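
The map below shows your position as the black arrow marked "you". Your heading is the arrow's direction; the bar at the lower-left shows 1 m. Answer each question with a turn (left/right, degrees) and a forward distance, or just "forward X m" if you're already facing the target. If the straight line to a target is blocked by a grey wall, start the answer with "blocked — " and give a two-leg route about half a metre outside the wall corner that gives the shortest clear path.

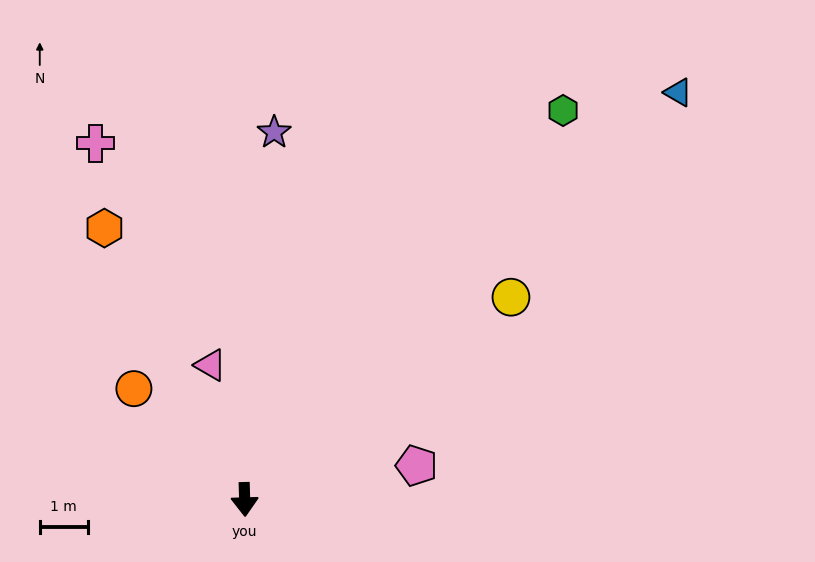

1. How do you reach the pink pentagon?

turn left 100°, forward 3.7 m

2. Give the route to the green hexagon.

turn left 139°, forward 10.5 m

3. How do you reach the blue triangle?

turn left 132°, forward 12.4 m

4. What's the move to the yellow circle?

turn left 126°, forward 7.0 m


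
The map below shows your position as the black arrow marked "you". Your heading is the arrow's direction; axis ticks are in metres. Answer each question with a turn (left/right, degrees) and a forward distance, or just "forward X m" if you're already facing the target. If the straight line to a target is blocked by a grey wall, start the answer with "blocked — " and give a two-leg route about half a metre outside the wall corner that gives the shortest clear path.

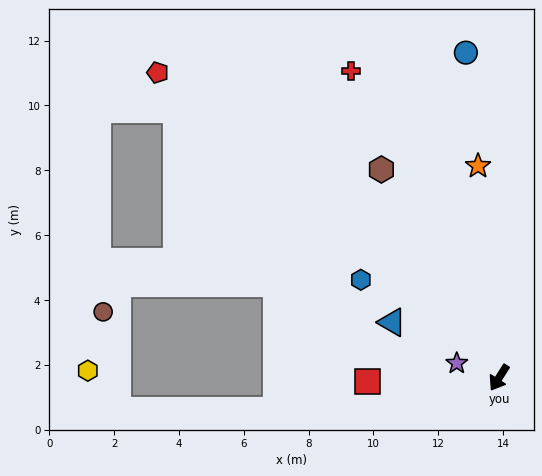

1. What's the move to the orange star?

turn right 142°, forward 6.6 m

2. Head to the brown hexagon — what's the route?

turn right 118°, forward 7.4 m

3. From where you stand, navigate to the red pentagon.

turn right 99°, forward 14.1 m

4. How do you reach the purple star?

turn right 77°, forward 1.4 m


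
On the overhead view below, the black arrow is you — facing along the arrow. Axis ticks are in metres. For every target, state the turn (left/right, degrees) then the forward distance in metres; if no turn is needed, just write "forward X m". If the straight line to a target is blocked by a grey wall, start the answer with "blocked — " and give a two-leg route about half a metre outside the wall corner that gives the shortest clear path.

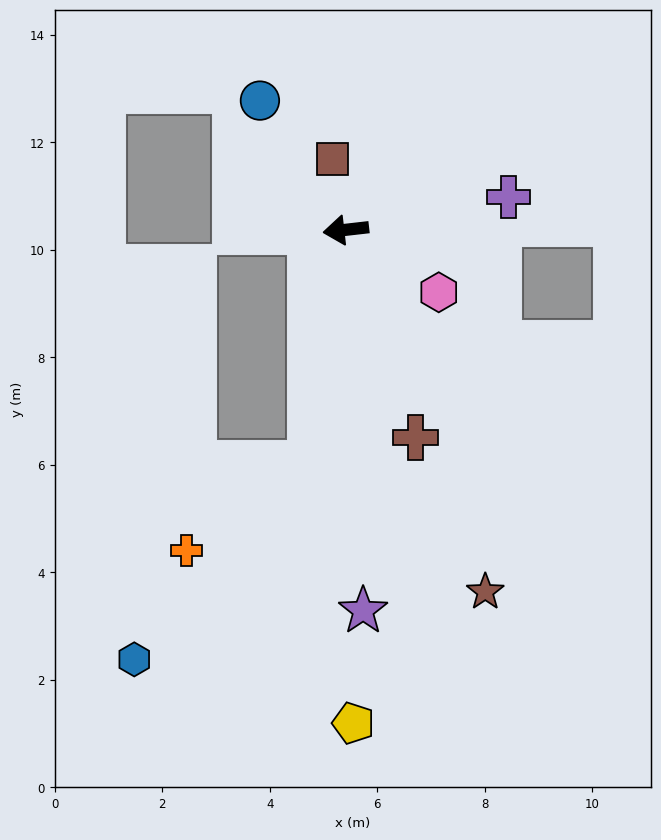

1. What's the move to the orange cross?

blocked — turn left 75°, forward 4.4 m, then turn right 46°, forward 2.8 m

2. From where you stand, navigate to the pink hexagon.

turn left 140°, forward 2.1 m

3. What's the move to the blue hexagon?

blocked — turn left 75°, forward 4.4 m, then turn right 33°, forward 4.9 m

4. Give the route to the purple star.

turn left 86°, forward 7.1 m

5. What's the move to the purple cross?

turn right 175°, forward 3.1 m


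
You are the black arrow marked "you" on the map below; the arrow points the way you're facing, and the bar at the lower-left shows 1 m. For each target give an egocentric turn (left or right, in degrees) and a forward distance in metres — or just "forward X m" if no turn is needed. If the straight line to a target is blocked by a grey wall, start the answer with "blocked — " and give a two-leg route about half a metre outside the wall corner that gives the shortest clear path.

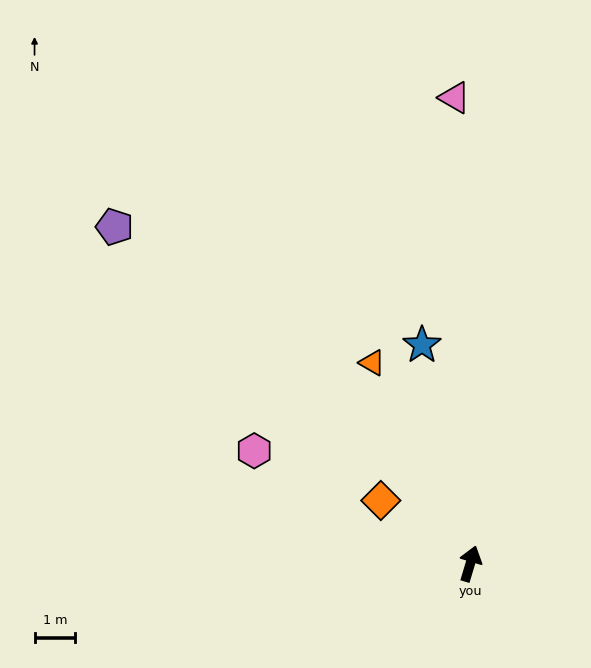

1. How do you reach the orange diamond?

turn left 71°, forward 2.7 m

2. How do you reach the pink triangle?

turn left 19°, forward 11.5 m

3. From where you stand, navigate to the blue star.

turn left 29°, forward 5.5 m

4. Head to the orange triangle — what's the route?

turn left 43°, forward 5.5 m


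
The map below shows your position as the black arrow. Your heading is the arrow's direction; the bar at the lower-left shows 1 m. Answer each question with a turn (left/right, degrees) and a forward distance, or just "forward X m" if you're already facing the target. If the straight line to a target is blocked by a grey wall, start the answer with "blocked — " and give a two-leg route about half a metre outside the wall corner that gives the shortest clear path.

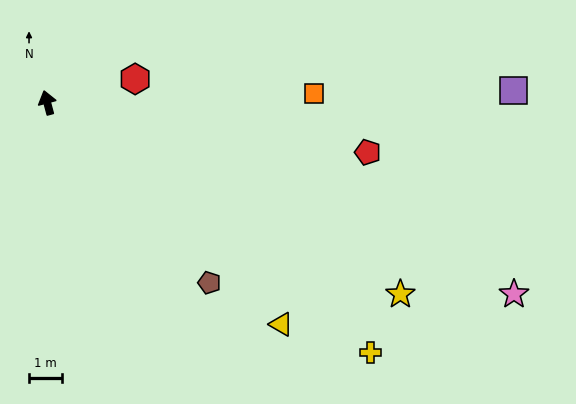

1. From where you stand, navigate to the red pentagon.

turn right 114°, forward 9.9 m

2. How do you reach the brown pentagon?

turn right 153°, forward 7.4 m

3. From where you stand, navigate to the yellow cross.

turn right 143°, forward 12.5 m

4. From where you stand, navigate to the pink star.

turn right 127°, forward 15.4 m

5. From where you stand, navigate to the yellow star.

turn right 133°, forward 12.3 m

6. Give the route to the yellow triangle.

turn right 148°, forward 9.8 m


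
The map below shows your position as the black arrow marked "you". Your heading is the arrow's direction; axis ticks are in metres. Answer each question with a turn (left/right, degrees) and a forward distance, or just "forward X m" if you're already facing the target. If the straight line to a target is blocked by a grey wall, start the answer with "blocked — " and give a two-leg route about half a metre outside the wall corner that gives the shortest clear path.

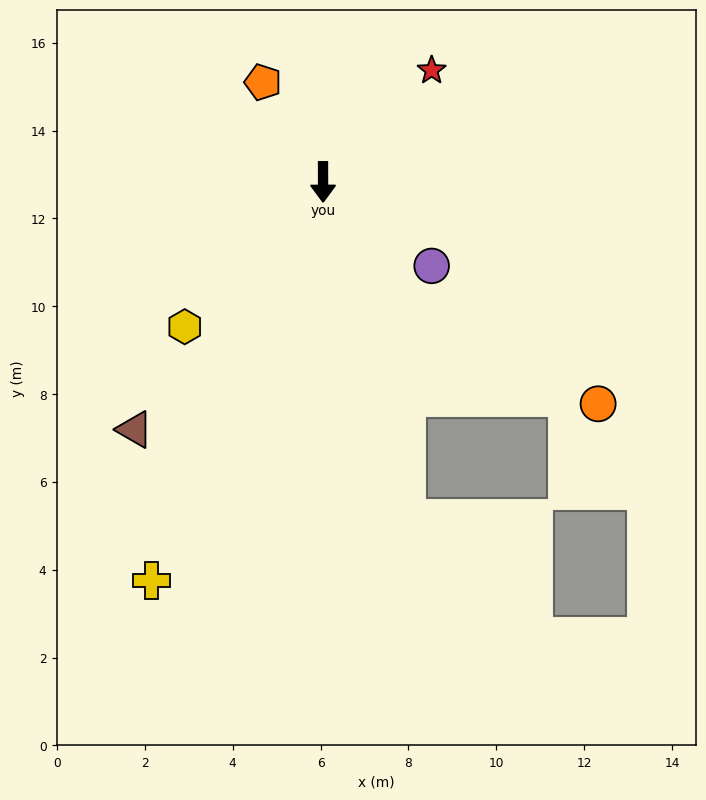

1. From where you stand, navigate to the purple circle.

turn left 52°, forward 3.1 m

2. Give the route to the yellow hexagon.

turn right 44°, forward 4.6 m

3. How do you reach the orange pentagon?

turn right 149°, forward 2.7 m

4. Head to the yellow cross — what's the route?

turn right 23°, forward 9.9 m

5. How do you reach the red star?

turn left 136°, forward 3.5 m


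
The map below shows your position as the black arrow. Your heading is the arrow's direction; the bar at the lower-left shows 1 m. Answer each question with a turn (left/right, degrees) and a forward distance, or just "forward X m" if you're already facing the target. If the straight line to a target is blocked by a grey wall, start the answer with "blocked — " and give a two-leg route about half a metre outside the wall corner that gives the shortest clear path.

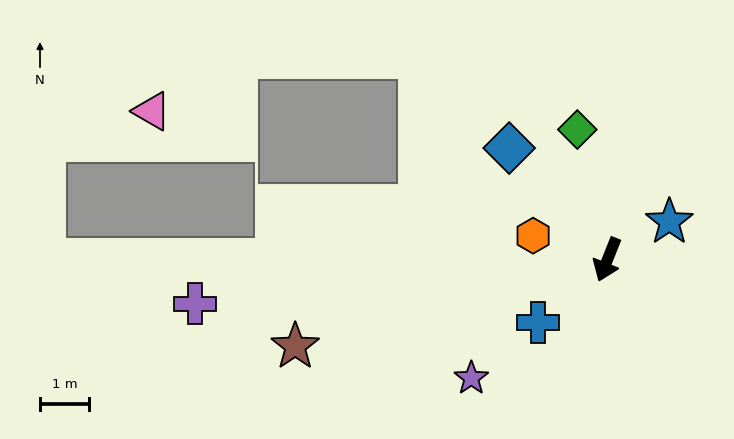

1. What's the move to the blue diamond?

turn right 117°, forward 3.0 m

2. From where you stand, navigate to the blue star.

turn left 143°, forward 1.5 m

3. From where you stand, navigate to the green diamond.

turn right 145°, forward 2.7 m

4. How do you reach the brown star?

turn right 53°, forward 6.6 m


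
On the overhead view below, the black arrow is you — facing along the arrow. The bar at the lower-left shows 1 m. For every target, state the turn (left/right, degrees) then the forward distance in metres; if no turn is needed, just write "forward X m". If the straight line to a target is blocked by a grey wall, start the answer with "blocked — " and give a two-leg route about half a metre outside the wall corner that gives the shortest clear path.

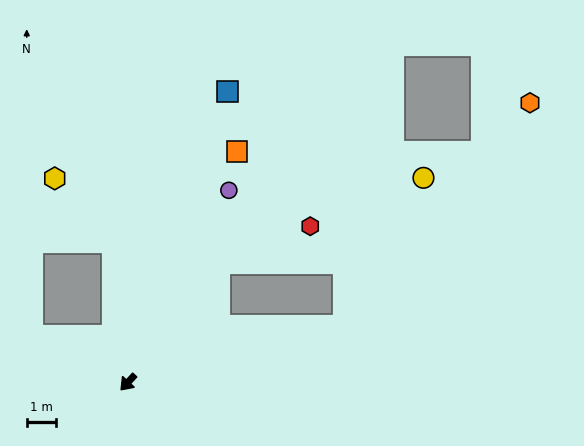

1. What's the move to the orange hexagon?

blocked — turn left 147°, forward 7.8 m, then turn left 36°, forward 10.1 m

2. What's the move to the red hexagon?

blocked — turn right 174°, forward 5.2 m, then turn right 32°, forward 3.4 m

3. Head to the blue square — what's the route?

turn right 156°, forward 10.7 m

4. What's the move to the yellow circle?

blocked — turn left 147°, forward 7.8 m, then turn left 48°, forward 5.9 m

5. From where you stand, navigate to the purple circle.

turn right 165°, forward 7.5 m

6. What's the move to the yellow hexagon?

blocked — turn right 132°, forward 4.9 m, then turn left 38°, forward 3.0 m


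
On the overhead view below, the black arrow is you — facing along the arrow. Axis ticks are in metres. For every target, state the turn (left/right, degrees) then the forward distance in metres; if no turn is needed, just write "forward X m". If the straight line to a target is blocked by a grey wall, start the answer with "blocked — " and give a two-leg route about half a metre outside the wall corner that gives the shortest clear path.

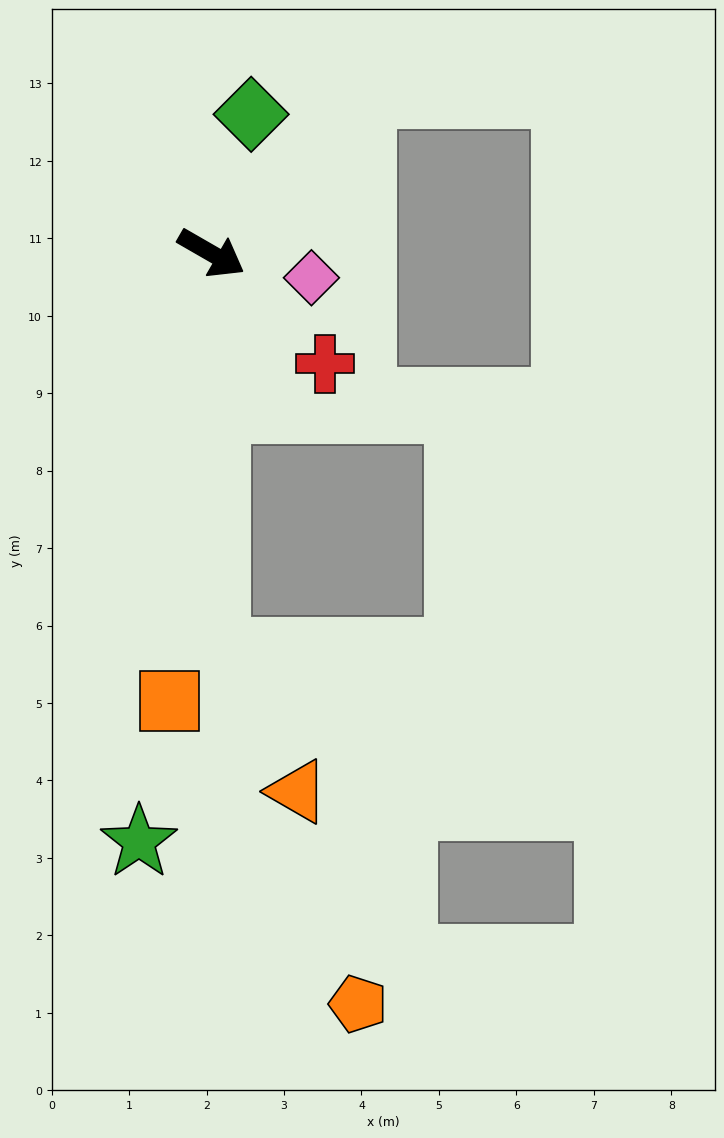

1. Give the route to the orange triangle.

blocked — turn right 59°, forward 5.1 m, then turn left 29°, forward 2.1 m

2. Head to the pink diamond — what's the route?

turn left 16°, forward 1.3 m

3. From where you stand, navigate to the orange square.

turn right 65°, forward 5.8 m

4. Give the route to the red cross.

turn right 14°, forward 2.0 m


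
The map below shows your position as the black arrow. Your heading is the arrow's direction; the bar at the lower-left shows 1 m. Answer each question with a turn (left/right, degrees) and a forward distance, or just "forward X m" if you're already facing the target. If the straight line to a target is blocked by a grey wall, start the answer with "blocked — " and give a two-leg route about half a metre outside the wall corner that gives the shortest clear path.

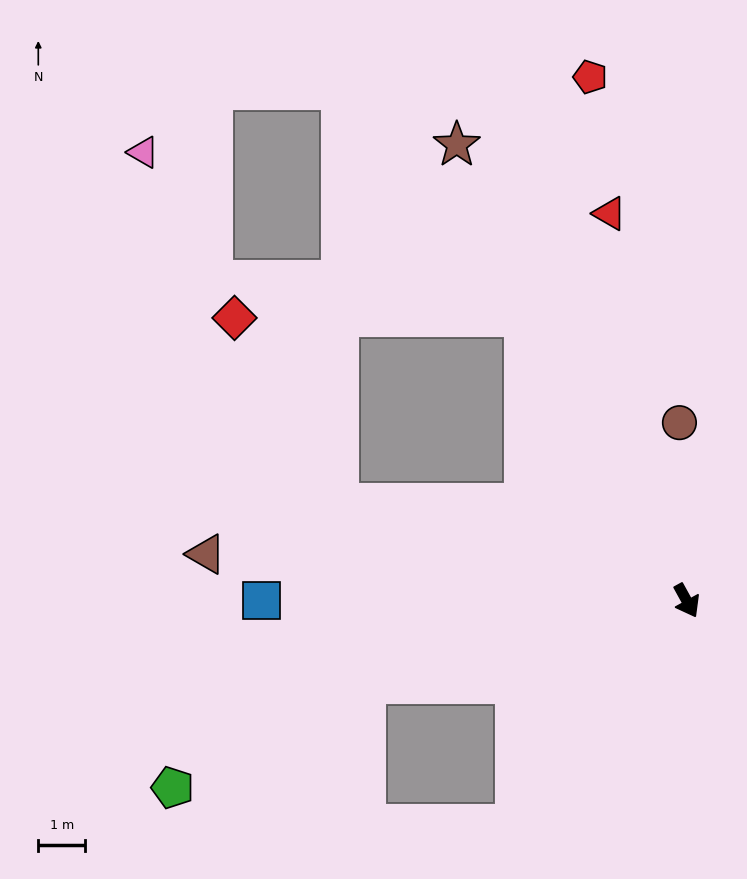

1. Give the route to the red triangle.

turn left 162°, forward 8.4 m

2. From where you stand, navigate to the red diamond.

blocked — turn right 134°, forward 7.7 m, then turn right 45°, forward 4.5 m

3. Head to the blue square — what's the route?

turn right 119°, forward 9.0 m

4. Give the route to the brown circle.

turn left 153°, forward 3.8 m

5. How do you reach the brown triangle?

turn right 124°, forward 10.3 m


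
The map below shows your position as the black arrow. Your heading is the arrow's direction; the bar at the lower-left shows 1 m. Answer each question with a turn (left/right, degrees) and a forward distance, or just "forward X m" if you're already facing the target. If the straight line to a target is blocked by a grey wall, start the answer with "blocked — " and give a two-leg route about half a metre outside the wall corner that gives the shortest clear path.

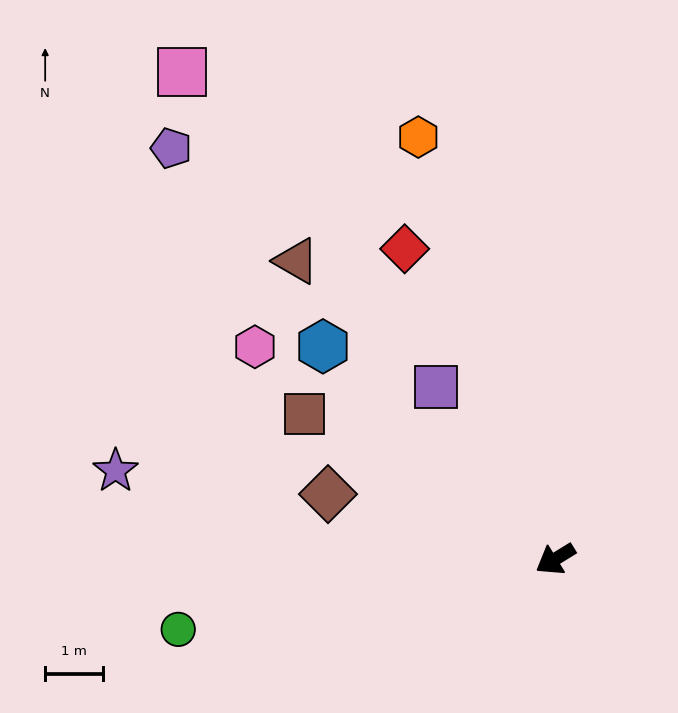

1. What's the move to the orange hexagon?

turn right 104°, forward 7.7 m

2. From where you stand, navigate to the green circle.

turn right 21°, forward 6.7 m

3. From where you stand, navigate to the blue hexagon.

turn right 74°, forward 5.5 m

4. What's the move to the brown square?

turn right 62°, forward 5.0 m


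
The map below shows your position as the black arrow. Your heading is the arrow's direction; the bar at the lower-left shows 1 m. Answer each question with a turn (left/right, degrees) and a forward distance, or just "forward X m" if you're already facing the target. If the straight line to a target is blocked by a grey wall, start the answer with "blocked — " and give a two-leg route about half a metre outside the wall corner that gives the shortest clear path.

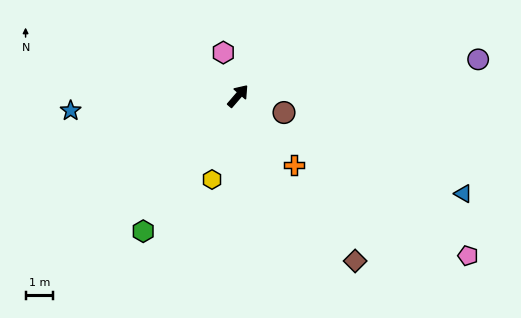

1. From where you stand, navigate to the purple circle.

turn right 41°, forward 8.7 m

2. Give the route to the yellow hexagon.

turn right 157°, forward 3.1 m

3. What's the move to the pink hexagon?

turn left 59°, forward 1.6 m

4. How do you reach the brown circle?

turn right 69°, forward 1.8 m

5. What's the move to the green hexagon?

turn right 174°, forward 5.9 m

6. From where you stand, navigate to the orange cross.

turn right 100°, forward 3.2 m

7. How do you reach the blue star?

turn left 136°, forward 6.0 m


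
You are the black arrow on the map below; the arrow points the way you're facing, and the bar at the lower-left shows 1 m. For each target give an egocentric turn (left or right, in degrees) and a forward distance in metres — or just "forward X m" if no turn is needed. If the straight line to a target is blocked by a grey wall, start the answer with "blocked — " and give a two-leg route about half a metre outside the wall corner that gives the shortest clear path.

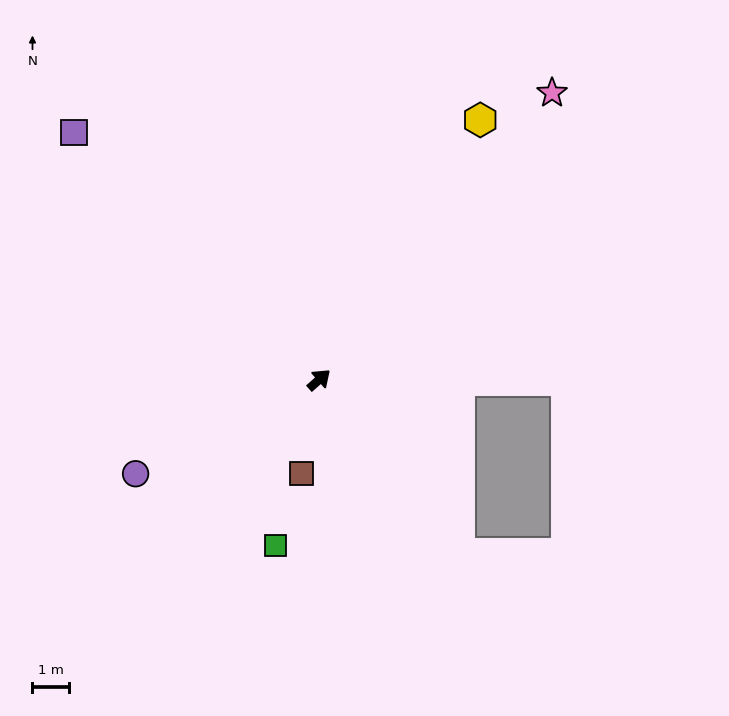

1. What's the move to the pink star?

turn left 9°, forward 10.2 m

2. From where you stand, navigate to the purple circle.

turn left 166°, forward 5.7 m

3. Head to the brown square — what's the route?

turn right 142°, forward 2.6 m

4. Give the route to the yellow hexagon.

turn left 17°, forward 8.4 m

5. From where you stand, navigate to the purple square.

turn left 93°, forward 9.6 m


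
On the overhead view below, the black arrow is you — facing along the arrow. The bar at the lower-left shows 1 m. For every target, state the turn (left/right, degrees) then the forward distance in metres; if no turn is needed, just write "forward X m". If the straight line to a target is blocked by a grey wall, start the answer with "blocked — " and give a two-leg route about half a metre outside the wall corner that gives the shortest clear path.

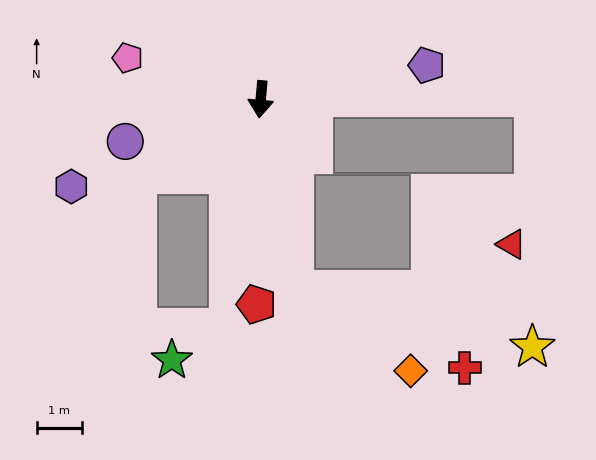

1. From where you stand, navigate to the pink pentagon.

turn right 102°, forward 3.0 m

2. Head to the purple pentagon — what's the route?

turn left 107°, forward 3.7 m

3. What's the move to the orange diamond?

blocked — turn left 15°, forward 4.2 m, then turn left 45°, forward 3.1 m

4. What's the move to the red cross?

blocked — turn left 15°, forward 4.2 m, then turn left 56°, forward 4.1 m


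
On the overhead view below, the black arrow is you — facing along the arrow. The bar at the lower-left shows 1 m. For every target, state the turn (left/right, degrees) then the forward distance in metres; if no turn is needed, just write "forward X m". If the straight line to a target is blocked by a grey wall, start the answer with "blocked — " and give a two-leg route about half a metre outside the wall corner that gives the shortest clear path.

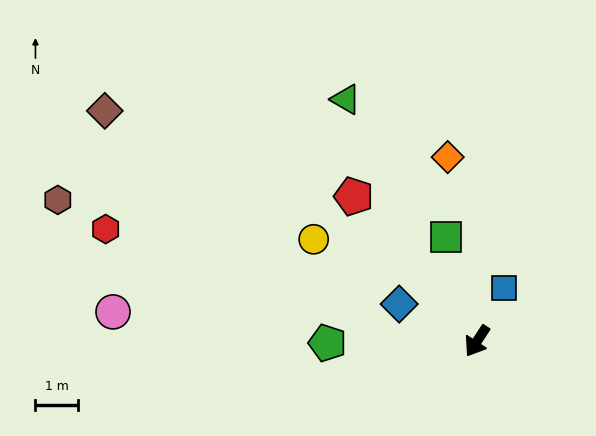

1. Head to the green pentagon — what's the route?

turn right 56°, forward 3.5 m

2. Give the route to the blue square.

turn right 174°, forward 1.4 m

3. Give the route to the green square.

turn right 130°, forward 2.5 m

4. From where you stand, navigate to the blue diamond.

turn right 82°, forward 2.0 m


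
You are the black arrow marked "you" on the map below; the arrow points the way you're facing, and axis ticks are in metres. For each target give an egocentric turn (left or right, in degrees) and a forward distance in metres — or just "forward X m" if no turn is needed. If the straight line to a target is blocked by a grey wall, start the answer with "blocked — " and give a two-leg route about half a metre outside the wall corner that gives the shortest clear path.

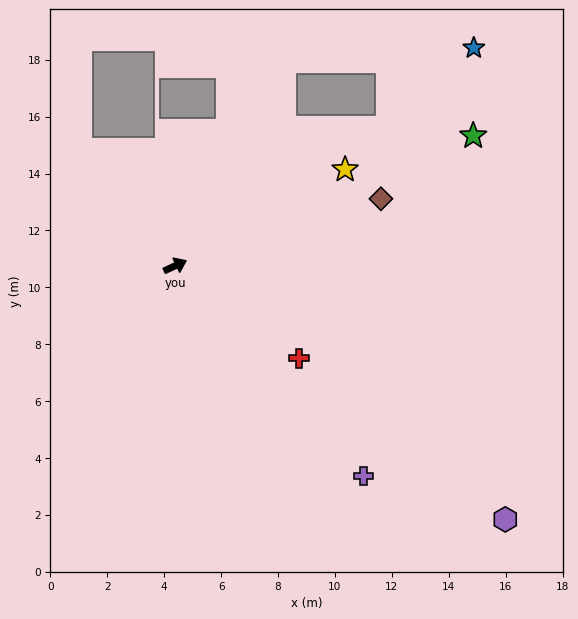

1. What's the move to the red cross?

turn right 62°, forward 5.4 m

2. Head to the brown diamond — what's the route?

turn right 7°, forward 7.6 m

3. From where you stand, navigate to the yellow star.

turn left 5°, forward 6.9 m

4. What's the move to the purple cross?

turn right 73°, forward 9.9 m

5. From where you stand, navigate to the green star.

forward 11.4 m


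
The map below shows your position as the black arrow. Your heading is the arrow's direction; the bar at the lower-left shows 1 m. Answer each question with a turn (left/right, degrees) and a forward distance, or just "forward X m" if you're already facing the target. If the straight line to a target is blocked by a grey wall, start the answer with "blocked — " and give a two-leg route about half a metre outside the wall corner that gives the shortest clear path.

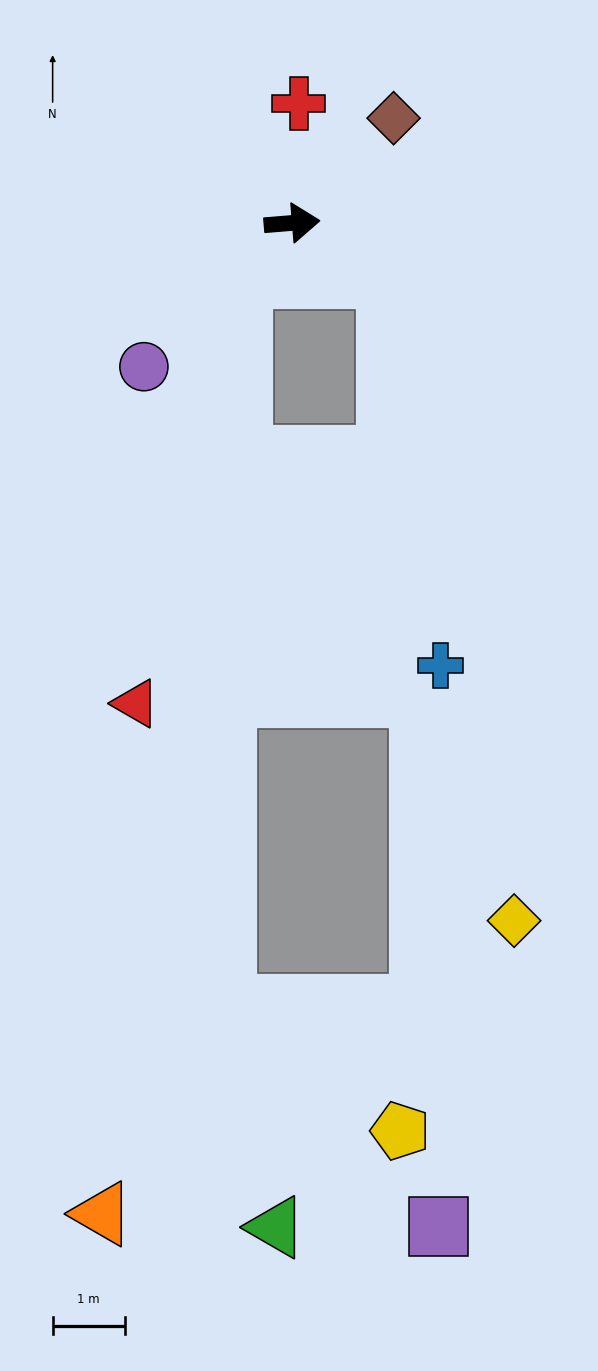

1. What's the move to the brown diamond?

turn left 41°, forward 2.0 m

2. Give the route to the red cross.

turn left 82°, forward 1.7 m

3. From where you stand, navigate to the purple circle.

turn right 141°, forward 2.9 m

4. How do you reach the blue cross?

blocked — turn right 35°, forward 1.5 m, then turn right 52°, forward 5.4 m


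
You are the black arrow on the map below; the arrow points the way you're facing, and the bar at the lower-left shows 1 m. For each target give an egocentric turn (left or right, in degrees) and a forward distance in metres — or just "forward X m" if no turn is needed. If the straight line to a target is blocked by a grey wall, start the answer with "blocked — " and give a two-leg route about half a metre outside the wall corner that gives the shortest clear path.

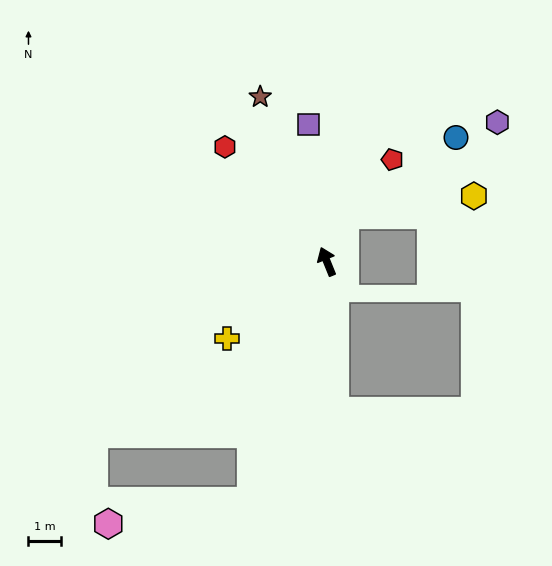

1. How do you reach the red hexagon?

turn left 20°, forward 4.7 m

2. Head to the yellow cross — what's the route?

turn left 106°, forward 3.9 m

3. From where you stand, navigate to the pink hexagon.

blocked — turn left 140°, forward 7.7 m, then turn right 63°, forward 4.5 m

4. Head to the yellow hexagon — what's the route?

blocked — turn right 44°, forward 1.5 m, then turn right 60°, forward 4.0 m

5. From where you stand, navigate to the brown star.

forward 5.5 m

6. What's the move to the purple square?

turn right 14°, forward 4.3 m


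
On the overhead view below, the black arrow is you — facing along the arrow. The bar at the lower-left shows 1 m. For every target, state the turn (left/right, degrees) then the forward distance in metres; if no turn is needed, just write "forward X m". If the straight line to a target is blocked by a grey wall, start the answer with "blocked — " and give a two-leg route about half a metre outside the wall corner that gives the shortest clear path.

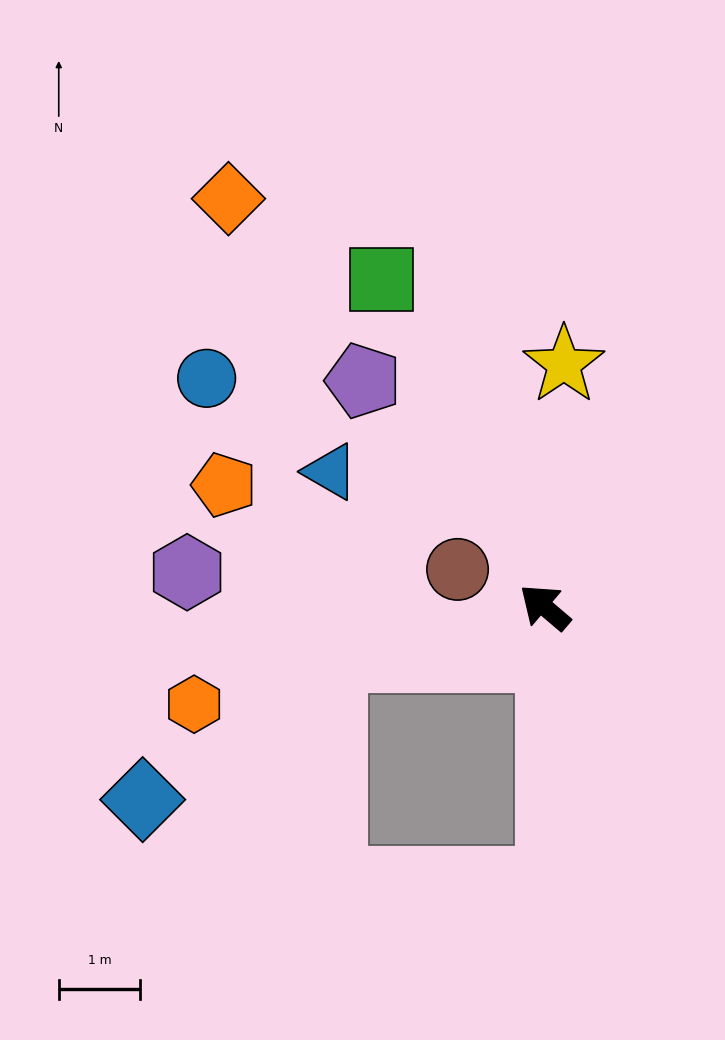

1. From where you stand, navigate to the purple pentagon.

turn right 11°, forward 3.6 m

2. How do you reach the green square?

turn right 23°, forward 4.5 m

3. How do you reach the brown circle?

turn left 17°, forward 1.2 m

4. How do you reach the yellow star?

turn right 54°, forward 3.0 m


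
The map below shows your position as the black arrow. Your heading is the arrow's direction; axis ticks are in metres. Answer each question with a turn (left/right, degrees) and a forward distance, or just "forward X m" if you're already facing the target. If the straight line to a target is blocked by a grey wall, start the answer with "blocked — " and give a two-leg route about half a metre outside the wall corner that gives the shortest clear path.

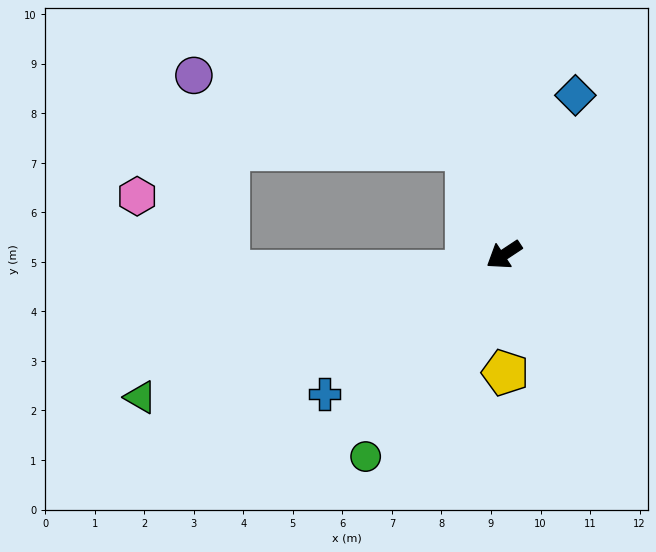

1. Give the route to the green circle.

turn left 22°, forward 4.9 m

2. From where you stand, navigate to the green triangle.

turn right 12°, forward 7.9 m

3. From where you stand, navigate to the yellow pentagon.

turn left 57°, forward 2.4 m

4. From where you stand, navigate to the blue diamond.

turn right 148°, forward 3.5 m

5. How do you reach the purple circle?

blocked — turn right 104°, forward 2.3 m, then turn left 55°, forward 5.7 m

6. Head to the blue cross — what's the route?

turn left 4°, forward 4.6 m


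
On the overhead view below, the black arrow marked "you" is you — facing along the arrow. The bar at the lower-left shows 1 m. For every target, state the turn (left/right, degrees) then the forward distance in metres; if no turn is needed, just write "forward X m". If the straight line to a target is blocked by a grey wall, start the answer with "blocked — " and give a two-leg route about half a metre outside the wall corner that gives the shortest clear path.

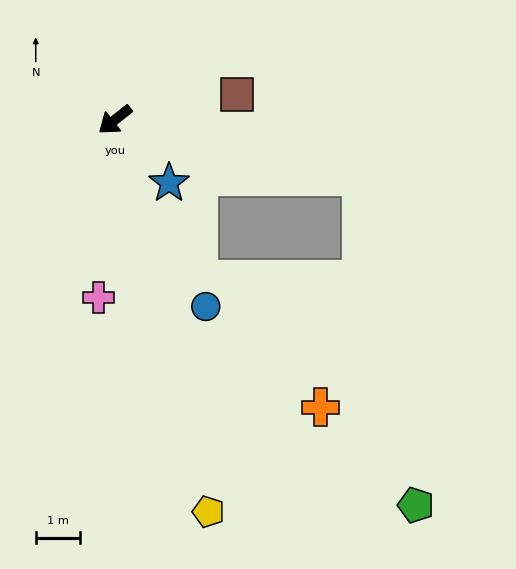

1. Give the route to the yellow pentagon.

turn left 65°, forward 9.1 m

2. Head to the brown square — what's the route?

turn left 153°, forward 2.8 m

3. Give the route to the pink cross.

turn left 46°, forward 4.0 m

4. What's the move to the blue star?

turn left 92°, forward 1.9 m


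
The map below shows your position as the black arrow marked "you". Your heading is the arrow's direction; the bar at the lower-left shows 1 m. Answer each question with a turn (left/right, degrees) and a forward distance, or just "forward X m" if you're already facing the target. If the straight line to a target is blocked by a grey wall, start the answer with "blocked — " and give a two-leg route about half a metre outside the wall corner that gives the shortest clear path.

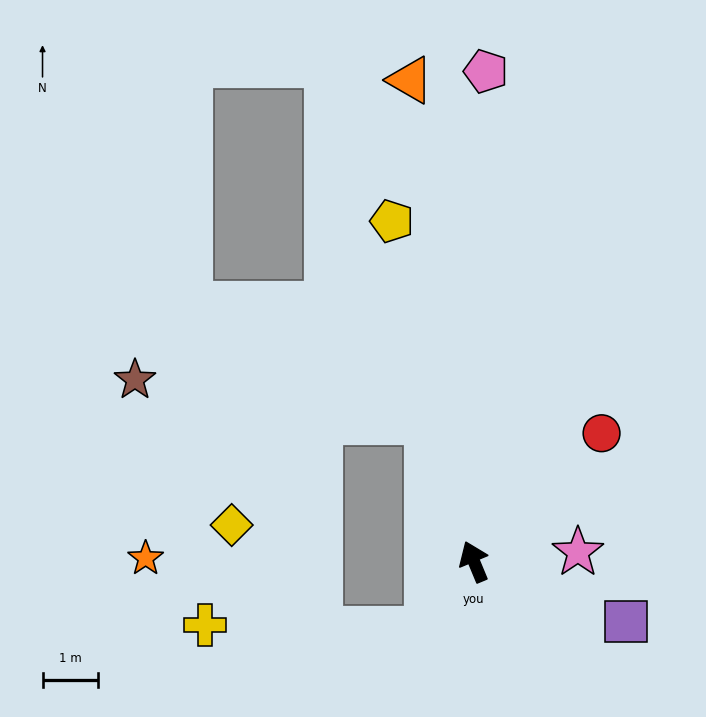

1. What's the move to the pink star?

turn right 107°, forward 1.9 m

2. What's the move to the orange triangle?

turn right 15°, forward 8.8 m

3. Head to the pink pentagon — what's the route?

turn right 24°, forward 8.9 m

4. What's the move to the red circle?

turn right 67°, forward 3.3 m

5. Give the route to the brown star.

blocked — turn right 4°, forward 2.7 m, then turn left 63°, forward 5.4 m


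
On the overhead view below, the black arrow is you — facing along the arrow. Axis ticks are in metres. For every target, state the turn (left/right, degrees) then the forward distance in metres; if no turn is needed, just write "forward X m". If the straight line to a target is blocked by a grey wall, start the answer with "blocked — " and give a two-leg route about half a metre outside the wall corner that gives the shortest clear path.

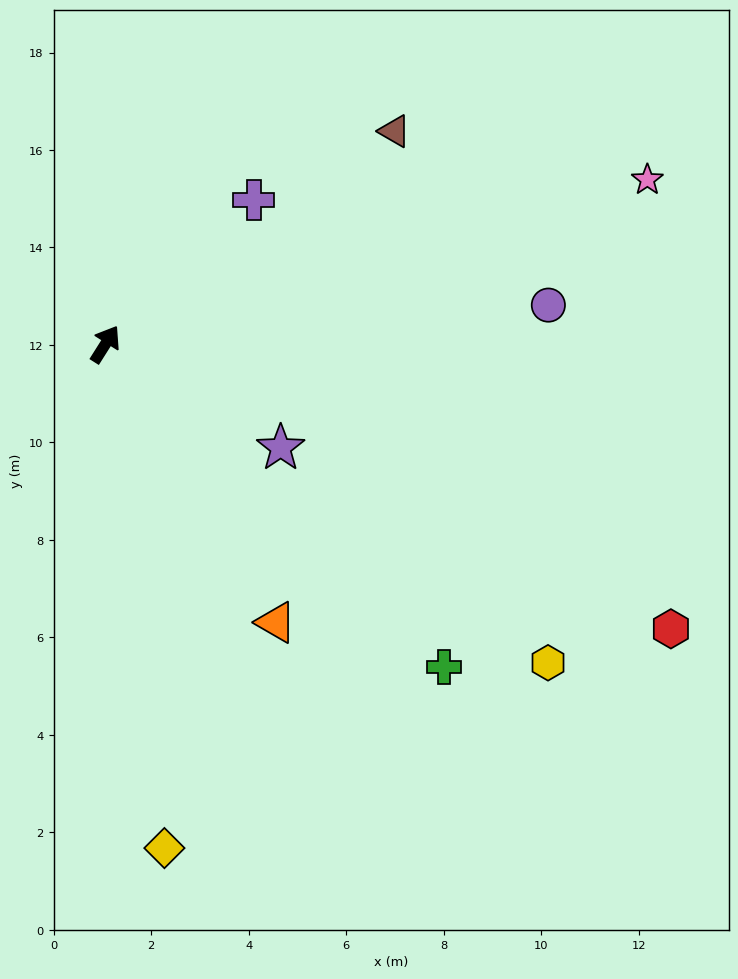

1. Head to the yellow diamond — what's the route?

turn right 141°, forward 10.4 m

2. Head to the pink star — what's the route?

turn right 41°, forward 11.6 m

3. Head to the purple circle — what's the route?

turn right 53°, forward 9.1 m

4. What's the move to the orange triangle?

turn right 116°, forward 6.7 m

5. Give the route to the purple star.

turn right 88°, forward 4.2 m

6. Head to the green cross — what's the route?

turn right 101°, forward 9.6 m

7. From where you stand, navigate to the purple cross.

turn right 14°, forward 4.2 m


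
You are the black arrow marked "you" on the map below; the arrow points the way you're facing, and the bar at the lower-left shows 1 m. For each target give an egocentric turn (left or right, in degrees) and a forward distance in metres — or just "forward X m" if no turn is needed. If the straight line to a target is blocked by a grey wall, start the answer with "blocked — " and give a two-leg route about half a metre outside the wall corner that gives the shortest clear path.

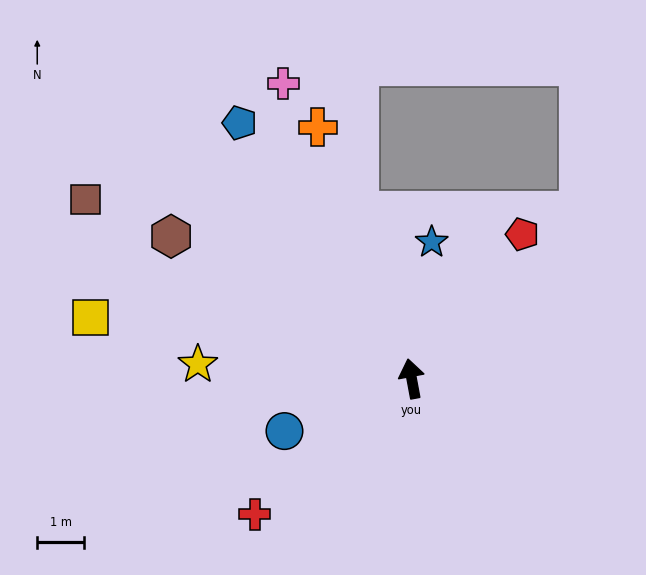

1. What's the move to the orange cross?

turn left 10°, forward 5.7 m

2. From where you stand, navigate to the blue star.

turn right 19°, forward 3.0 m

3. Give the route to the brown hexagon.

turn left 49°, forward 6.0 m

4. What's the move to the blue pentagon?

turn left 23°, forward 6.6 m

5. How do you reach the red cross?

turn left 120°, forward 4.4 m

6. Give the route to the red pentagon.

turn right 48°, forward 3.9 m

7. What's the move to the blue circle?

turn left 102°, forward 2.9 m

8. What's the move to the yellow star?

turn left 76°, forward 4.6 m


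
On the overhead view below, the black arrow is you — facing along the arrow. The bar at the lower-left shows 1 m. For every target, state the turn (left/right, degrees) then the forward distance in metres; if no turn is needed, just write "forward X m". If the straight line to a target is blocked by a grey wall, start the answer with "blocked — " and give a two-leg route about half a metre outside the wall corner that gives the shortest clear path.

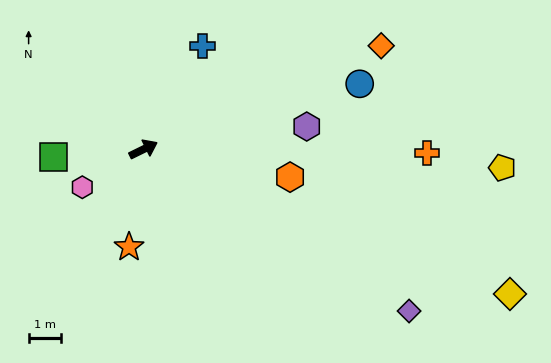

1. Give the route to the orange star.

turn right 125°, forward 3.0 m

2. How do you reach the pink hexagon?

turn right 174°, forward 2.2 m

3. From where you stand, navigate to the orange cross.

turn right 27°, forward 8.7 m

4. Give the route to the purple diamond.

turn right 57°, forward 9.6 m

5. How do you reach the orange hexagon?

turn right 37°, forward 4.6 m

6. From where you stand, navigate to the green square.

turn left 159°, forward 2.8 m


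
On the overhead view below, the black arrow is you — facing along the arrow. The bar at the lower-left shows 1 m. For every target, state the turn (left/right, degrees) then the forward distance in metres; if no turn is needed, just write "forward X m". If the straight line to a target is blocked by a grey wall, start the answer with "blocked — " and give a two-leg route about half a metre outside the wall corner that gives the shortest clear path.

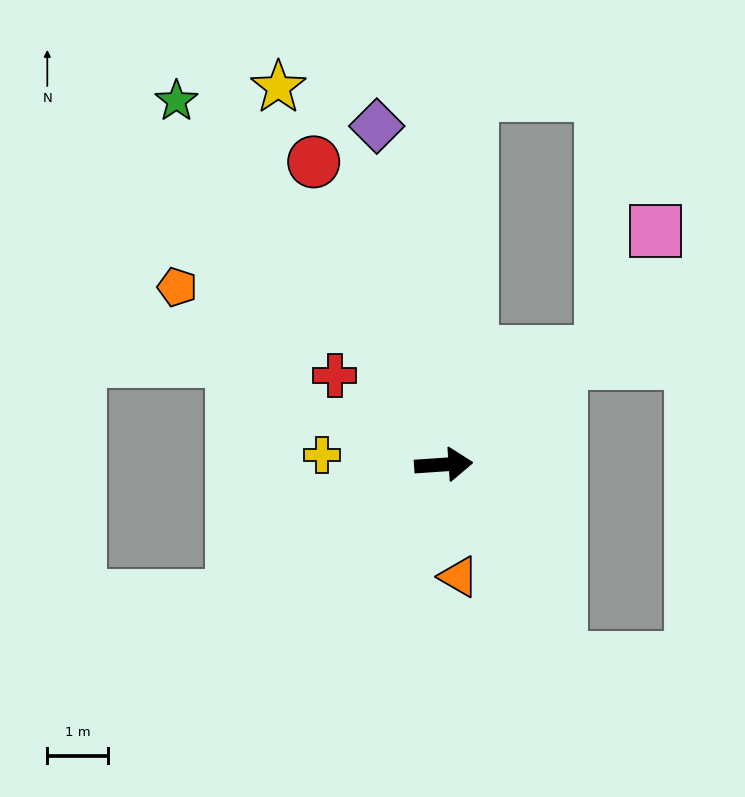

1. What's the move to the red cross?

turn left 137°, forward 2.3 m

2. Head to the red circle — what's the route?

turn left 109°, forward 5.4 m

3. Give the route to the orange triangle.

turn right 86°, forward 1.8 m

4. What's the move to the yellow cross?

turn left 172°, forward 2.0 m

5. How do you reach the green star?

turn left 122°, forward 7.4 m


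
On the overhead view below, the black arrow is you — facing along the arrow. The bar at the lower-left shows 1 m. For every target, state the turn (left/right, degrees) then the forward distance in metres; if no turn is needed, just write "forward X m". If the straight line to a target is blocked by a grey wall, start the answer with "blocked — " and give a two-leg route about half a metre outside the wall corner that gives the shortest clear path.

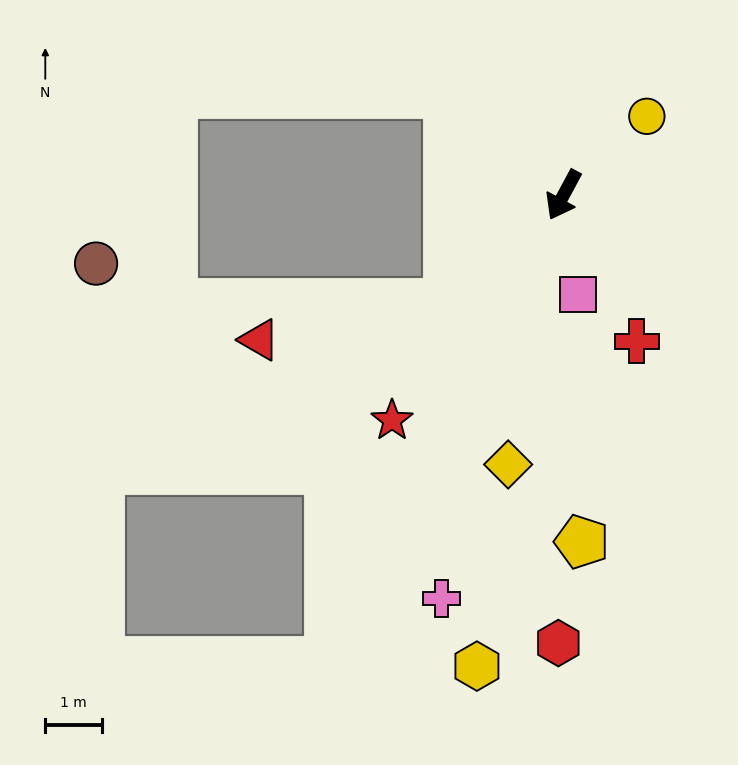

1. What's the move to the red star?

turn right 9°, forward 5.0 m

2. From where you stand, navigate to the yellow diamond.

turn left 17°, forward 4.8 m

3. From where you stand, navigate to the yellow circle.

turn left 162°, forward 2.0 m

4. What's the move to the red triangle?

blocked — turn right 19°, forward 2.8 m, then turn right 32°, forward 3.4 m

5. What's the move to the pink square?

turn left 37°, forward 1.8 m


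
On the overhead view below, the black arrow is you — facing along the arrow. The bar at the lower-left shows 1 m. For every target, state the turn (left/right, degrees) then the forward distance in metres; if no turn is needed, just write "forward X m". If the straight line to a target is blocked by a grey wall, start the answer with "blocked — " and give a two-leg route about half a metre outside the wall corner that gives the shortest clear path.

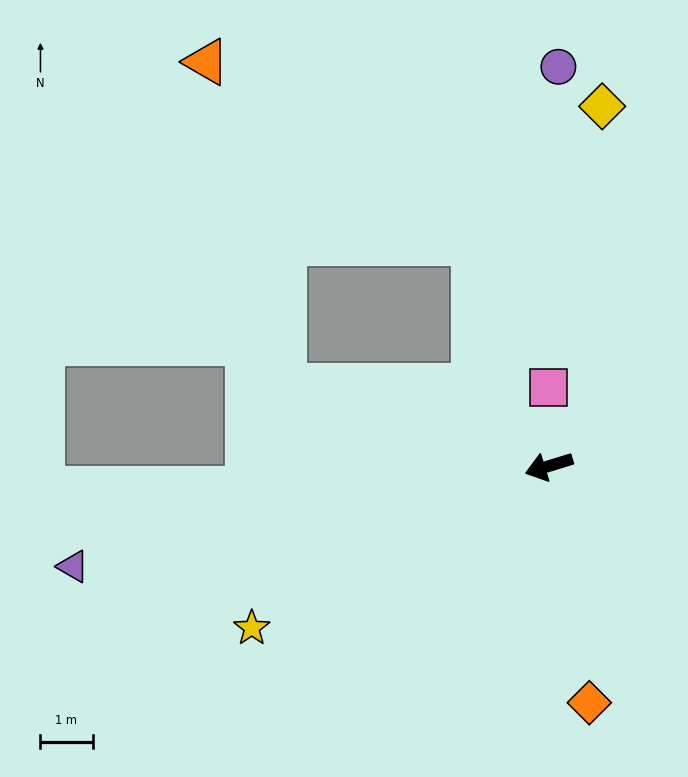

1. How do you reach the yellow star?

turn left 11°, forward 6.5 m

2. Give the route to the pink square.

turn right 107°, forward 1.5 m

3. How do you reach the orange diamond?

turn left 83°, forward 4.6 m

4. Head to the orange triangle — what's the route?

blocked — turn right 34°, forward 5.3 m, then turn right 60°, forward 6.4 m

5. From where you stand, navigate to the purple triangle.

turn right 5°, forward 9.3 m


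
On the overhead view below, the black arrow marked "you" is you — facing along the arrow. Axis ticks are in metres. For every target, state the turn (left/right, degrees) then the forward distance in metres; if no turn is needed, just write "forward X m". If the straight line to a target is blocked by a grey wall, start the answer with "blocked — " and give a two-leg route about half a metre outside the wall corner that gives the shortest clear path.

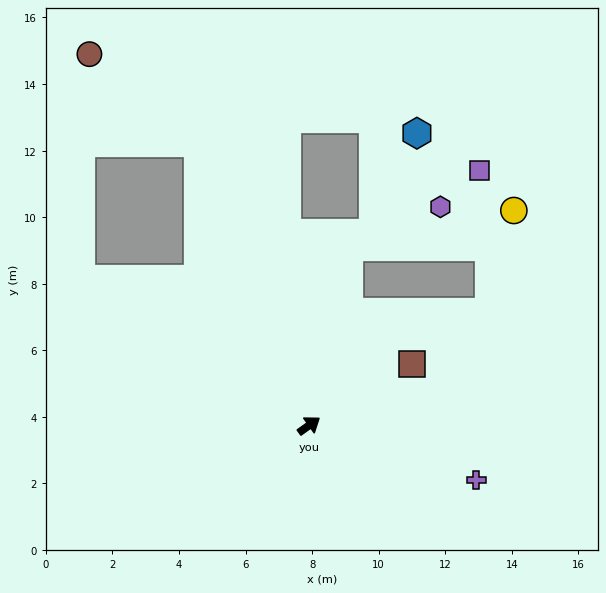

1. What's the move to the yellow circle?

blocked — turn left 42°, forward 5.5 m, then turn right 65°, forward 5.1 m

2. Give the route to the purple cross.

turn right 54°, forward 5.3 m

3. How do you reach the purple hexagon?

blocked — turn left 42°, forward 5.5 m, then turn right 54°, forward 3.0 m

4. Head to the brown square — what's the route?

turn right 5°, forward 3.6 m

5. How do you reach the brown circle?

blocked — turn left 76°, forward 9.1 m, then turn left 29°, forward 4.2 m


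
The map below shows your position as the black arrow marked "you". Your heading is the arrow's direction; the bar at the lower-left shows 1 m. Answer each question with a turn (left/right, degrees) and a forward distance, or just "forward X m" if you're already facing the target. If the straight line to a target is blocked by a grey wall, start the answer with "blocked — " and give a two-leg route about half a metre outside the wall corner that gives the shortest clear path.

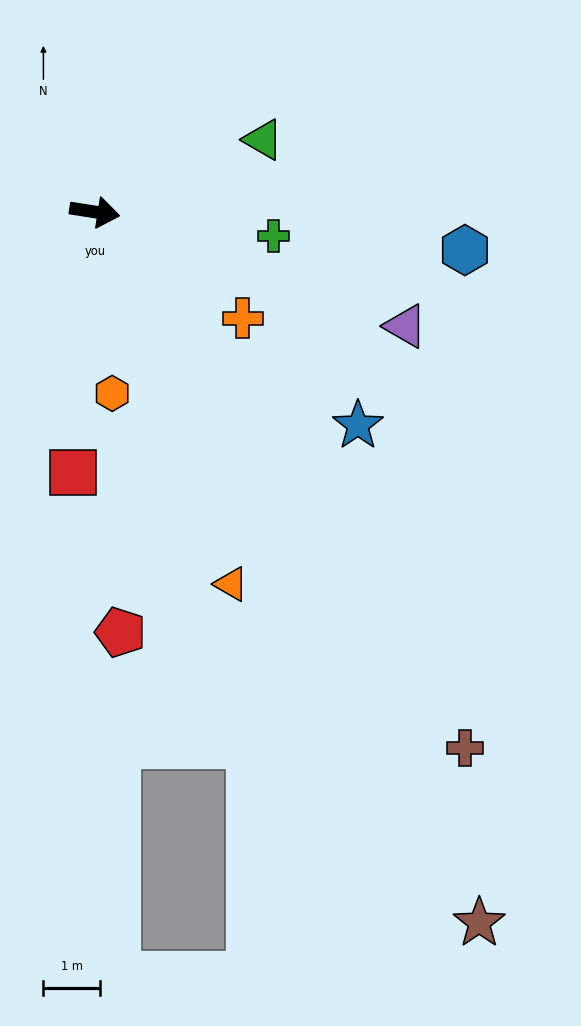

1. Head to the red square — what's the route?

turn right 86°, forward 4.6 m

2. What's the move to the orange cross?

turn right 27°, forward 3.2 m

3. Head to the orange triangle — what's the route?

turn right 61°, forward 7.0 m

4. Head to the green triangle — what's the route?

turn left 32°, forward 3.2 m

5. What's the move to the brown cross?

turn right 46°, forward 11.4 m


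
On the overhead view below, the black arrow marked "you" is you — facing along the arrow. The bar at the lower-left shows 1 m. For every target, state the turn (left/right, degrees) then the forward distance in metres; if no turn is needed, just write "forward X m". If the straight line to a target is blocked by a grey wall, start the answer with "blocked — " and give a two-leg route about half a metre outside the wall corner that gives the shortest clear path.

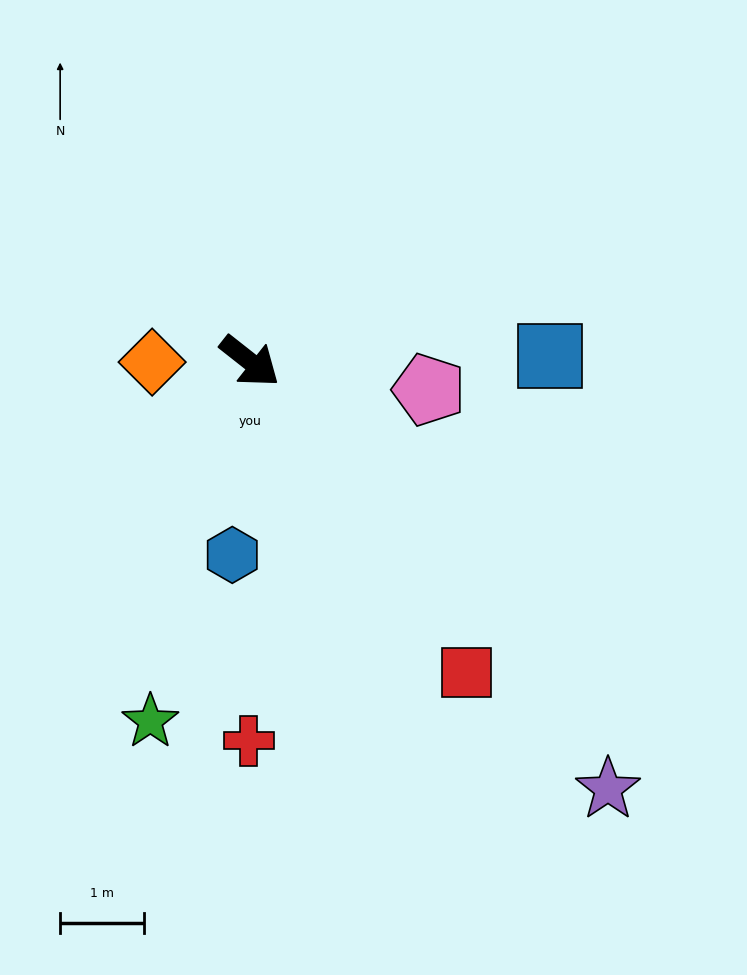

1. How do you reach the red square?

turn right 17°, forward 4.5 m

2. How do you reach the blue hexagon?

turn right 57°, forward 2.3 m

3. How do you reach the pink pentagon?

turn left 29°, forward 2.2 m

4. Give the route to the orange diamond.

turn right 141°, forward 1.2 m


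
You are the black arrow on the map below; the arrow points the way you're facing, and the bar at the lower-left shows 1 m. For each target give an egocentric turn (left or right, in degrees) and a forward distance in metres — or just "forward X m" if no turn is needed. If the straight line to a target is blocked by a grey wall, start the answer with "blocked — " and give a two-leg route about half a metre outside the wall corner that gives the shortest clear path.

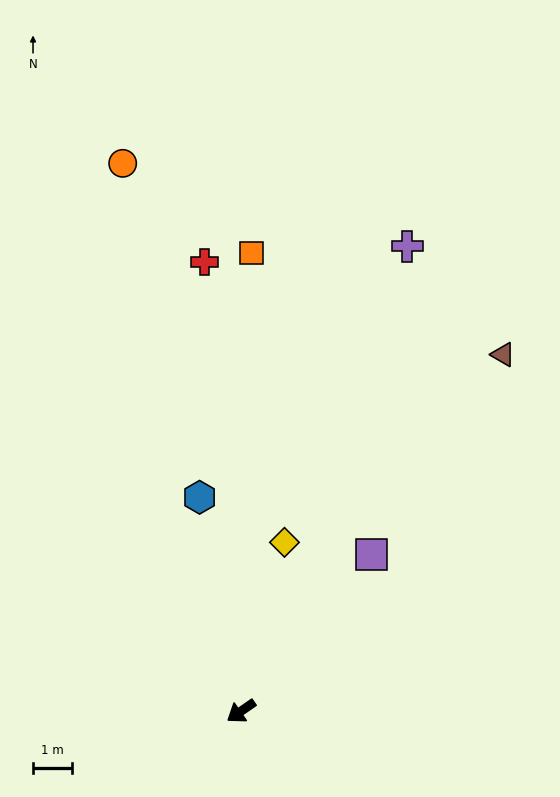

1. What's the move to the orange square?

turn right 126°, forward 11.7 m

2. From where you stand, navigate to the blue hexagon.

turn right 114°, forward 5.5 m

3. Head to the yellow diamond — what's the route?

turn right 139°, forward 4.4 m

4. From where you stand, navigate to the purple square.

turn right 164°, forward 5.2 m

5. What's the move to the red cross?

turn right 120°, forward 11.5 m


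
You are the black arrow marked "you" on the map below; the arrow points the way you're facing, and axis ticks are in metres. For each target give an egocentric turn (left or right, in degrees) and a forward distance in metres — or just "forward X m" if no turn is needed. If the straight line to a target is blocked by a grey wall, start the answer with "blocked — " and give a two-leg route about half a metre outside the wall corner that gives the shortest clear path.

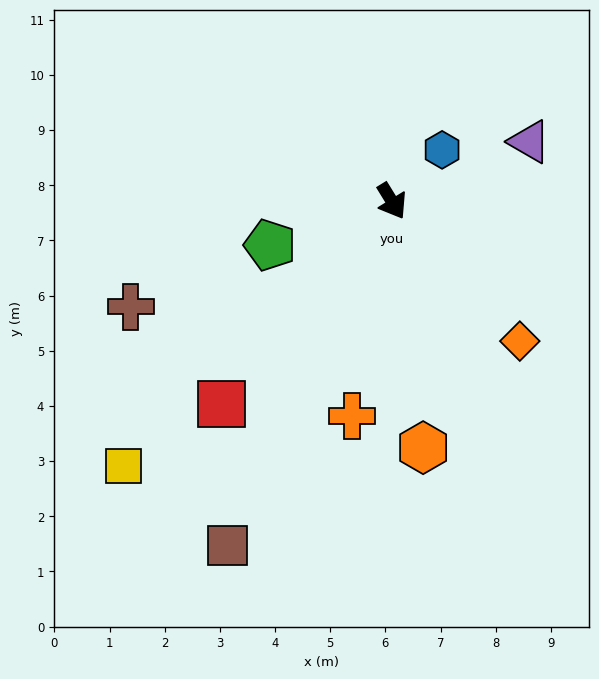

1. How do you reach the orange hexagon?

turn right 24°, forward 4.5 m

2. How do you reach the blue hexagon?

turn left 104°, forward 1.3 m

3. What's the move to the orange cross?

turn right 42°, forward 4.0 m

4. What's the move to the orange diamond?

turn left 11°, forward 3.4 m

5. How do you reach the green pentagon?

turn right 102°, forward 2.3 m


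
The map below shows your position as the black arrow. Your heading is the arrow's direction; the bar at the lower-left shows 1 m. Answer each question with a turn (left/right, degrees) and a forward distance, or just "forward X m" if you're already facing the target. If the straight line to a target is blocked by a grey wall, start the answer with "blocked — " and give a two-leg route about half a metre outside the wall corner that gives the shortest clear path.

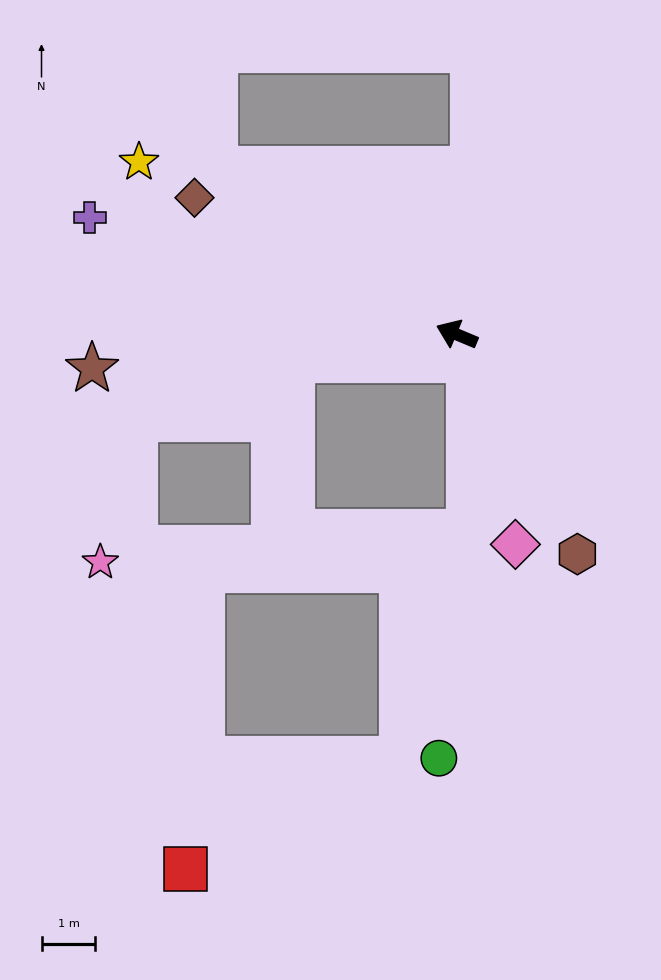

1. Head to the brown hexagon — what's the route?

turn left 141°, forward 4.6 m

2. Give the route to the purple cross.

turn left 5°, forward 7.1 m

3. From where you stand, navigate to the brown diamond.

turn right 5°, forward 5.5 m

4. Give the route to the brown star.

turn left 28°, forward 6.8 m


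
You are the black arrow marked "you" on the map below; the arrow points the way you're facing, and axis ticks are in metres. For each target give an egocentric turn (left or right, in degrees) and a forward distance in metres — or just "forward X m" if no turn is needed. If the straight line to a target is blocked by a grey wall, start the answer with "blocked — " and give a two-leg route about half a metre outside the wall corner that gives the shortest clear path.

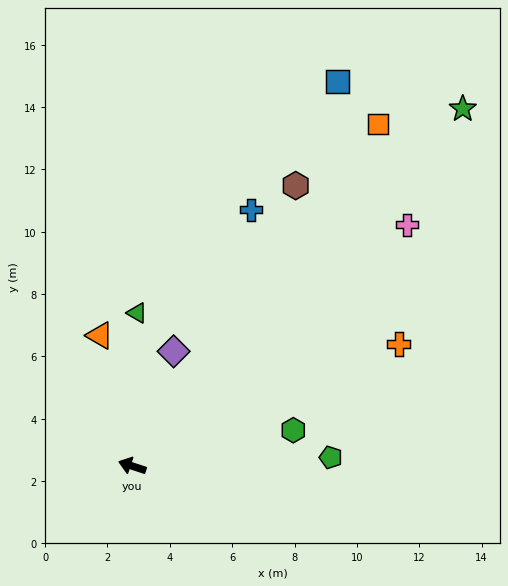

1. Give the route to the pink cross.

turn right 120°, forward 11.7 m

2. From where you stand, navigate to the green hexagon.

turn right 149°, forward 5.3 m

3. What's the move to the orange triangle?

turn right 58°, forward 4.3 m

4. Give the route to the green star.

turn right 115°, forward 15.6 m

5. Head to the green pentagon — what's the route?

turn right 159°, forward 6.4 m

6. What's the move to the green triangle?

turn right 74°, forward 4.9 m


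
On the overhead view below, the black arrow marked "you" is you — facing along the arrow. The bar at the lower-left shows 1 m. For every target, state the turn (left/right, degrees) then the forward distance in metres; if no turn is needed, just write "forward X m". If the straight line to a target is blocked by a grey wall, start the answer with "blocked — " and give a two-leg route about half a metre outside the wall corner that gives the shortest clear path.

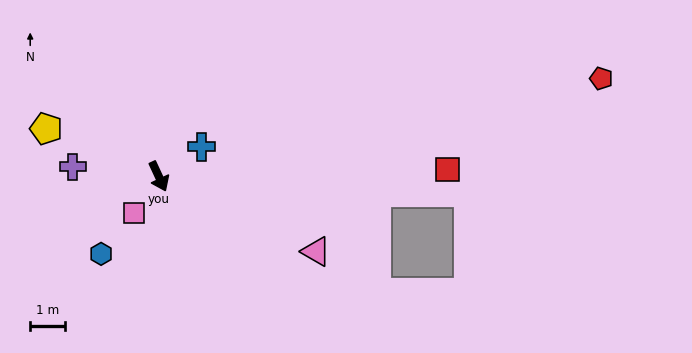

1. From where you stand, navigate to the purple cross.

turn right 121°, forward 2.5 m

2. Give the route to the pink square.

turn right 59°, forward 1.3 m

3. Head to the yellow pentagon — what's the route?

turn right 138°, forward 3.6 m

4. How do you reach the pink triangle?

turn left 40°, forward 5.1 m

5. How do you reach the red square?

turn left 67°, forward 8.4 m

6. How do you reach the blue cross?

turn left 100°, forward 1.5 m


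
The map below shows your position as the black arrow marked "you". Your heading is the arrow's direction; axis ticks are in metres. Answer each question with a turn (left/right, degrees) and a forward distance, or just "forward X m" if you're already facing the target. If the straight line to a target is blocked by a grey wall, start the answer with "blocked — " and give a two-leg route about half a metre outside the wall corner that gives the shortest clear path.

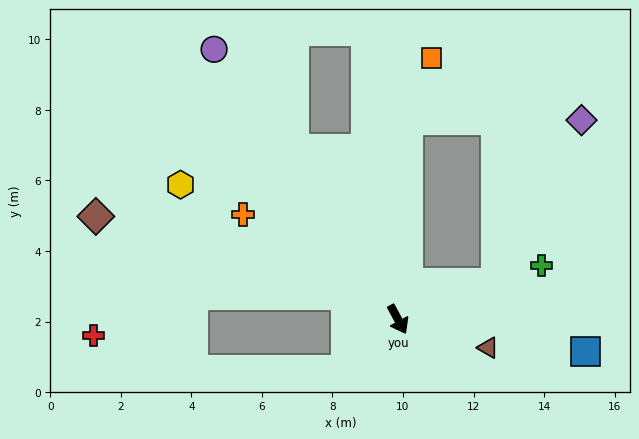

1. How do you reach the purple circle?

turn right 174°, forward 9.3 m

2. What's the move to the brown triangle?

turn left 44°, forward 2.7 m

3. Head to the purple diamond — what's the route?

blocked — turn left 82°, forward 3.0 m, then turn left 42°, forward 5.2 m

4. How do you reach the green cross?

turn left 82°, forward 4.4 m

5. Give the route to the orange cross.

turn right 152°, forward 5.3 m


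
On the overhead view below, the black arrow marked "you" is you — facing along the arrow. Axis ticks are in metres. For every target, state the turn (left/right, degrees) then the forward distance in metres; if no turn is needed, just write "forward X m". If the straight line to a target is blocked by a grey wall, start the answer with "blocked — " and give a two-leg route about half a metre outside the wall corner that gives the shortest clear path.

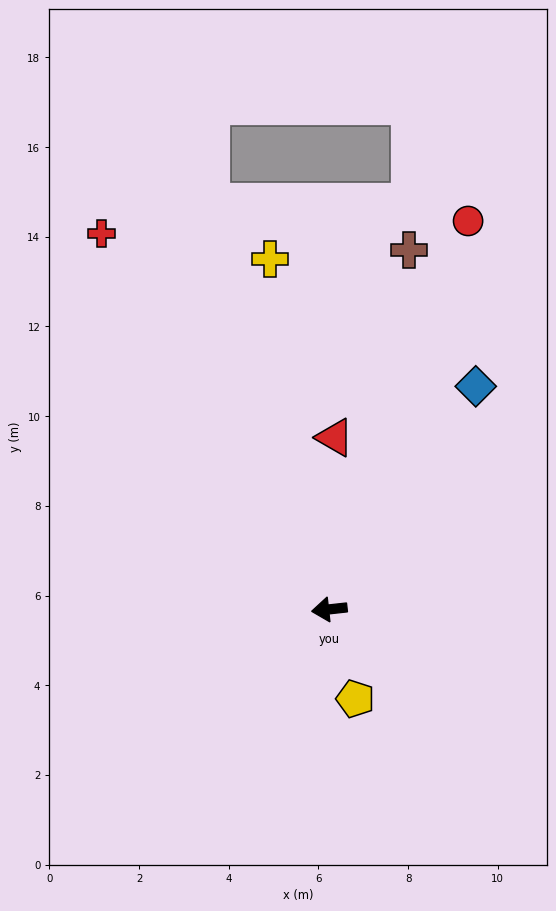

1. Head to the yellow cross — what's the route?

turn right 87°, forward 7.9 m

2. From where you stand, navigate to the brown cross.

turn right 109°, forward 8.2 m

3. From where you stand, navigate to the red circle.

turn right 116°, forward 9.2 m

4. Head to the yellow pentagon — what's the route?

turn left 100°, forward 2.1 m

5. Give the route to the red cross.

turn right 65°, forward 9.8 m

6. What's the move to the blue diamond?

turn right 130°, forward 5.9 m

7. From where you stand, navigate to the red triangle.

turn right 98°, forward 3.8 m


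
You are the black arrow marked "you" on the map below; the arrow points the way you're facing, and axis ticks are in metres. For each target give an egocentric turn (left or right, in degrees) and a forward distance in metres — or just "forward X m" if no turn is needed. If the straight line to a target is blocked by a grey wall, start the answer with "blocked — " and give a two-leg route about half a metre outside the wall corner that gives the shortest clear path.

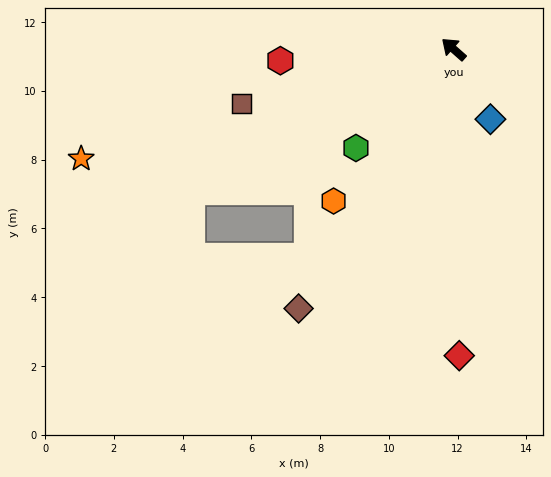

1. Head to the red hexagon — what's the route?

turn left 45°, forward 5.0 m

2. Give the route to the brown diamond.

turn left 101°, forward 8.8 m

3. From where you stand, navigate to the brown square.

turn left 56°, forward 6.4 m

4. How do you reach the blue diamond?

turn left 159°, forward 2.3 m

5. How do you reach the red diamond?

turn left 133°, forward 8.9 m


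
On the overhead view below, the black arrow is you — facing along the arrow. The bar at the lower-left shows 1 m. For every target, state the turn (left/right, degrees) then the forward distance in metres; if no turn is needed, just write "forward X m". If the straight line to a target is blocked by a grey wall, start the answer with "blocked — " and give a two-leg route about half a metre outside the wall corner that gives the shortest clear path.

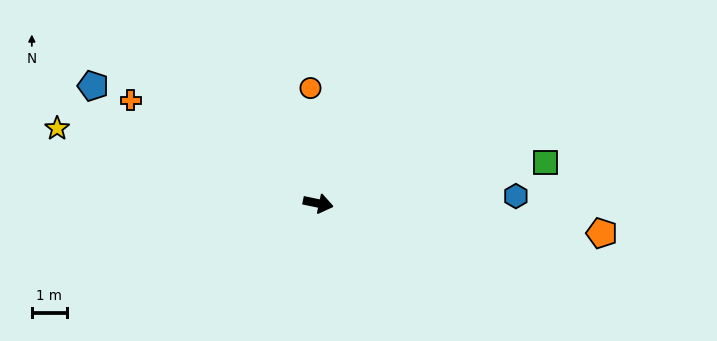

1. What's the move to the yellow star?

turn left 176°, forward 7.8 m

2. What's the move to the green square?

turn left 22°, forward 6.6 m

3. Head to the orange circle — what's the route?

turn left 106°, forward 3.3 m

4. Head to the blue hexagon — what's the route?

turn left 14°, forward 5.7 m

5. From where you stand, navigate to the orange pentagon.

turn left 6°, forward 8.2 m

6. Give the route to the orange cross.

turn left 163°, forward 6.1 m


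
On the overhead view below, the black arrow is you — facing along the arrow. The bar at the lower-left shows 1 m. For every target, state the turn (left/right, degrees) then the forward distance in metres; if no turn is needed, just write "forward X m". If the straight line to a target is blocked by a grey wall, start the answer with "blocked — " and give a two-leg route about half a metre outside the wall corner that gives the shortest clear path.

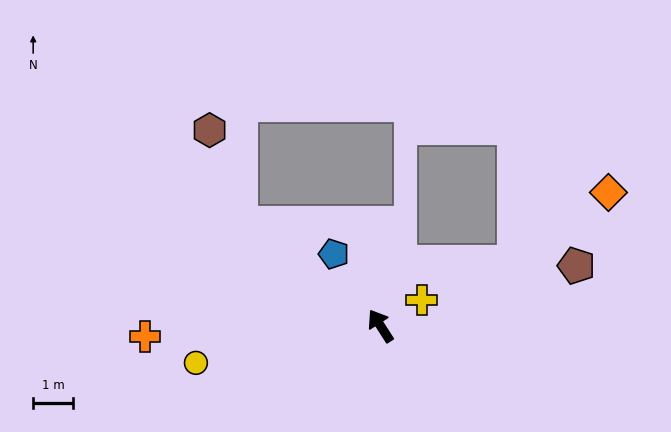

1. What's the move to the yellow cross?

turn right 91°, forward 1.2 m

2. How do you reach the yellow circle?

turn left 69°, forward 4.7 m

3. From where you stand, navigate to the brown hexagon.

blocked — turn left 21°, forward 4.4 m, then turn right 35°, forward 2.5 m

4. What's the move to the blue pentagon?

forward 2.2 m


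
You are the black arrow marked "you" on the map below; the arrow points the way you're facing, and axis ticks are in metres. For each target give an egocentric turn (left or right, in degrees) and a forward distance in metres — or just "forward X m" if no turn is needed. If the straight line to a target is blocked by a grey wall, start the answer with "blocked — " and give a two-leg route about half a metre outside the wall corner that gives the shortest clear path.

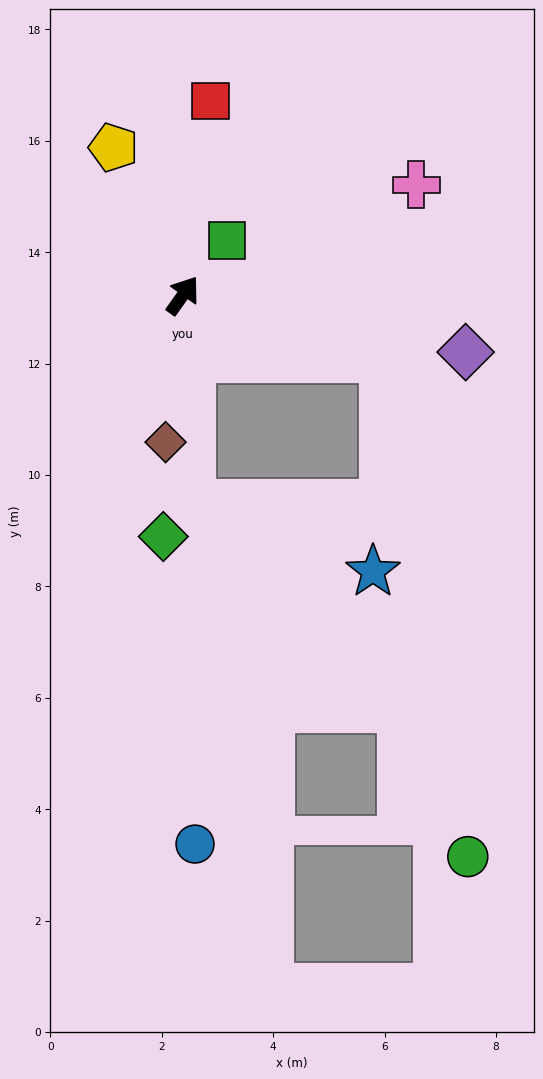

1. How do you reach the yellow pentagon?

turn left 61°, forward 2.9 m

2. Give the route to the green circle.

blocked — turn right 72°, forward 3.8 m, then turn right 63°, forward 9.1 m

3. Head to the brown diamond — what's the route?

turn right 151°, forward 2.7 m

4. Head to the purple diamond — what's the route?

turn right 66°, forward 5.2 m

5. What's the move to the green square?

turn right 3°, forward 1.3 m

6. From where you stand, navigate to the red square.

turn left 27°, forward 3.5 m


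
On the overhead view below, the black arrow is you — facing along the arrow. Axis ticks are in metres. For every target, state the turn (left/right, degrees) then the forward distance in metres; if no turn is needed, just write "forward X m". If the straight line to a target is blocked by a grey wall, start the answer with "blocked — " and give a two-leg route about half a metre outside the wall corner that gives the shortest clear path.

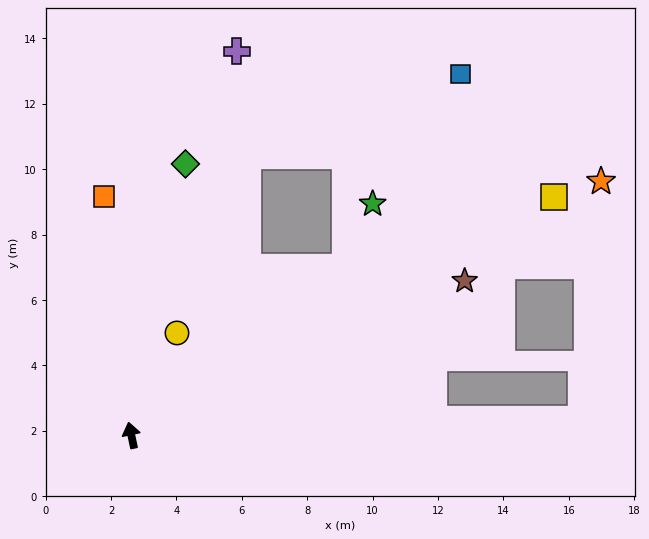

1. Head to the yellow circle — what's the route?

turn right 36°, forward 3.4 m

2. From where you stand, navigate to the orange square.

turn right 6°, forward 7.3 m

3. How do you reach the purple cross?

turn right 27°, forward 12.2 m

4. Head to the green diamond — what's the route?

turn right 23°, forward 8.5 m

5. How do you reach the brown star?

turn right 77°, forward 11.2 m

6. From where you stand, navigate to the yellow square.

turn right 73°, forward 14.8 m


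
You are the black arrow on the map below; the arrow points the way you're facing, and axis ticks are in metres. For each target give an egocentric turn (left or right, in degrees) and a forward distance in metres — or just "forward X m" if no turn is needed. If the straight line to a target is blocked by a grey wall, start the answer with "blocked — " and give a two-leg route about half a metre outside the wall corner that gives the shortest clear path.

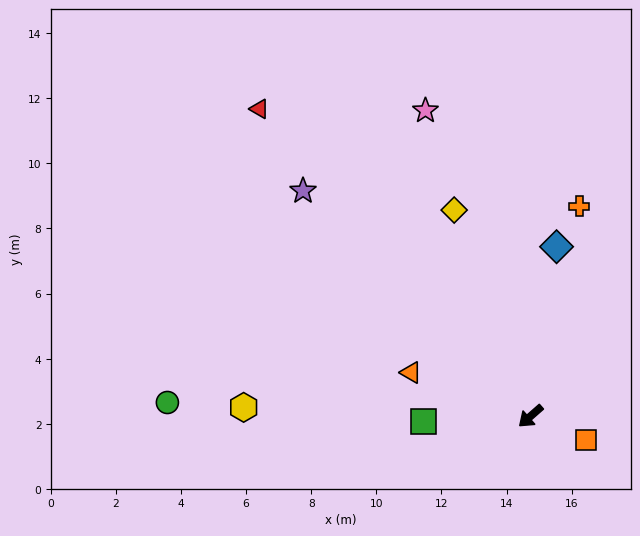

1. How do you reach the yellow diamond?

turn right 111°, forward 6.8 m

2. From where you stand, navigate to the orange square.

turn left 115°, forward 1.8 m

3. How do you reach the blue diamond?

turn right 140°, forward 5.3 m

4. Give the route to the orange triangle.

turn right 61°, forward 3.9 m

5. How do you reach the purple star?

turn right 86°, forward 9.8 m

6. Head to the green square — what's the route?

turn right 38°, forward 3.3 m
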